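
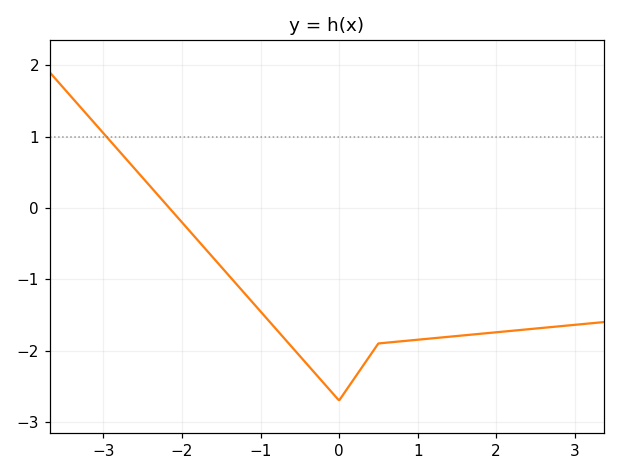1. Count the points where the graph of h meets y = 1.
1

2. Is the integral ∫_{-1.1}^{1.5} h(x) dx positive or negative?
negative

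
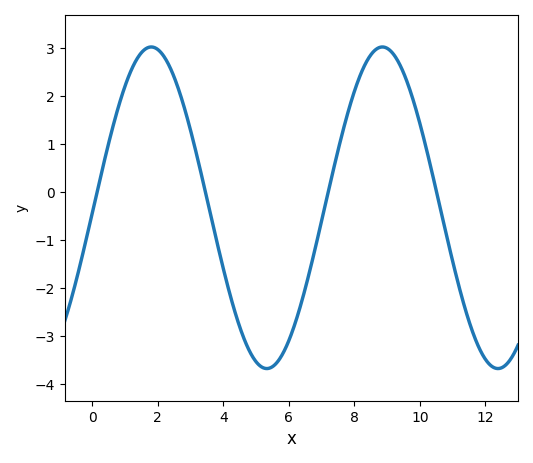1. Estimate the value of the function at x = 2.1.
2.9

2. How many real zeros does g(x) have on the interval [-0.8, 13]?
4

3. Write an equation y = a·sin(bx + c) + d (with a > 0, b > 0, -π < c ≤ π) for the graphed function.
y = 3.35sin(0.89x - 0.03) - 0.33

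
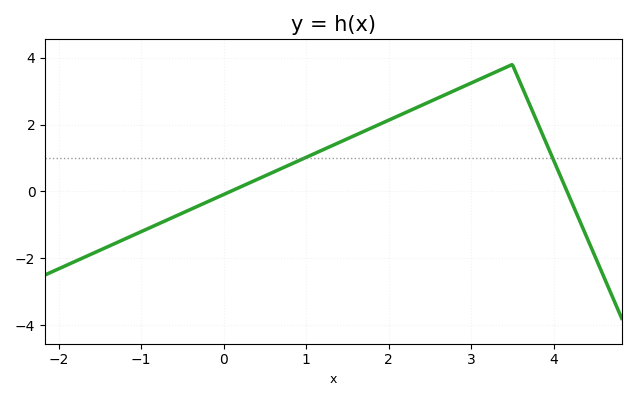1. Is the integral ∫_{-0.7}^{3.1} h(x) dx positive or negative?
positive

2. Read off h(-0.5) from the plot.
-0.647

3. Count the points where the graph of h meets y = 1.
2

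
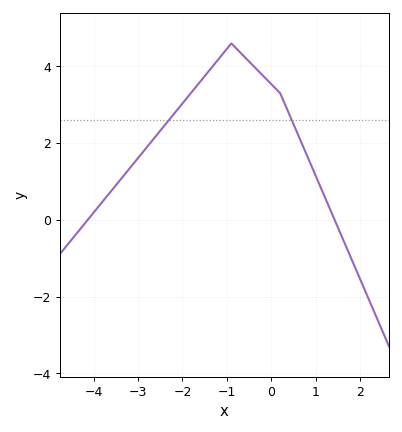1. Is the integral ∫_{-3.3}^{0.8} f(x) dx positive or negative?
positive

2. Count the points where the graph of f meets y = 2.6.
2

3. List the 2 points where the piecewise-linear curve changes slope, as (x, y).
(-0.9, 4.6); (0.2, 3.3)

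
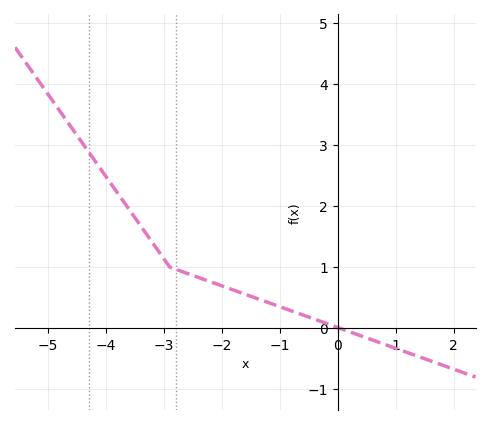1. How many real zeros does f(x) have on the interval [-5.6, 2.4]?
1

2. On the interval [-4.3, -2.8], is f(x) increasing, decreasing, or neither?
decreasing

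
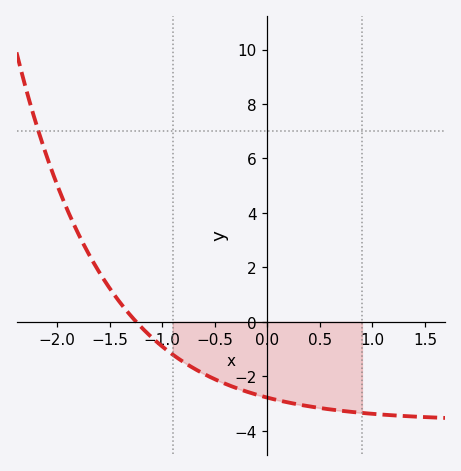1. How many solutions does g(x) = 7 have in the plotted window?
1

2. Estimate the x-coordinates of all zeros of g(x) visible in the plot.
-1.2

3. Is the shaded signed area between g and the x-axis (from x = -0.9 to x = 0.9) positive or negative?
negative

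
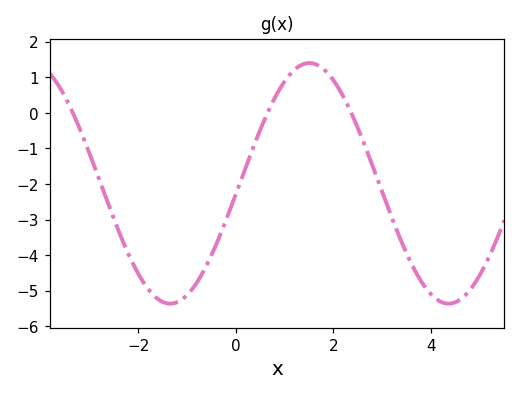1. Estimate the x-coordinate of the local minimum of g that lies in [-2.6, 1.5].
-1.4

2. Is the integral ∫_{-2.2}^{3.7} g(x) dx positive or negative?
negative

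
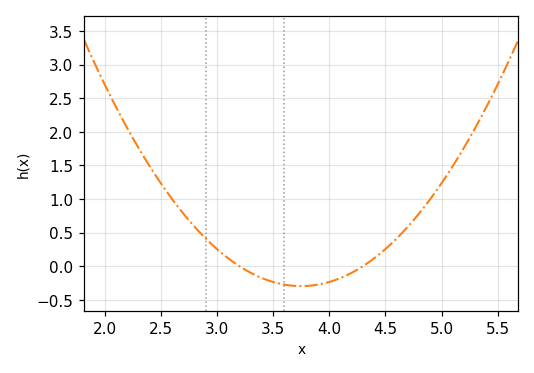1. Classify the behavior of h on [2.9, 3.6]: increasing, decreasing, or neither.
decreasing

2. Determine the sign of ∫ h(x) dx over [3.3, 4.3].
negative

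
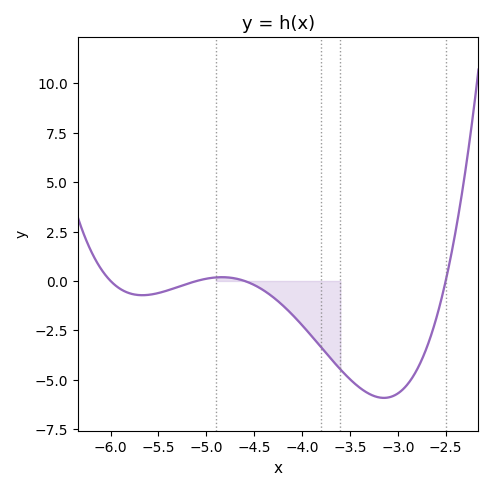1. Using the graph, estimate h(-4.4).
-0.481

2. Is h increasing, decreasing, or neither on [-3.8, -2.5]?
neither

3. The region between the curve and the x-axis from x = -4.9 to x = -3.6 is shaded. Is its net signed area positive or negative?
negative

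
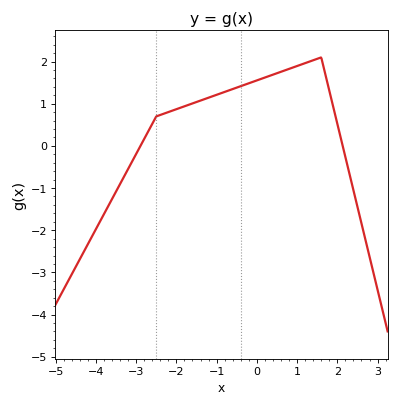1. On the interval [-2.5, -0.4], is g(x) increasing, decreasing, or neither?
increasing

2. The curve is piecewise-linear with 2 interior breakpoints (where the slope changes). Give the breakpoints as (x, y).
(-2.5, 0.7); (1.6, 2.1)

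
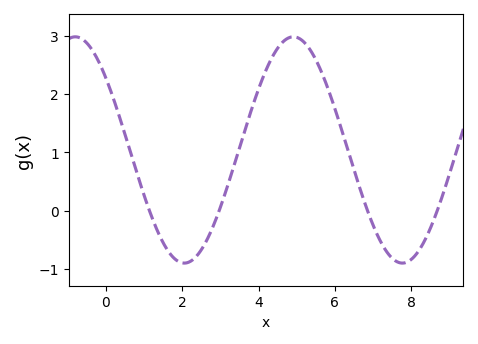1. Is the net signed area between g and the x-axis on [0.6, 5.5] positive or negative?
positive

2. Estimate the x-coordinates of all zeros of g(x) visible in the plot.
1.2, 3, 6.8, 8.6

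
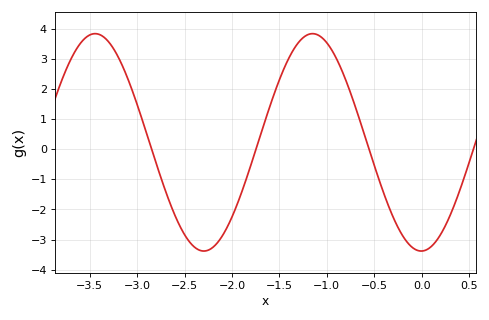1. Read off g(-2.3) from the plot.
-3.38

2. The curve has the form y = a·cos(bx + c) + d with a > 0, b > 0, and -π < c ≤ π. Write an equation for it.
y = 3.61cos(2.74x - 3.13) + 0.23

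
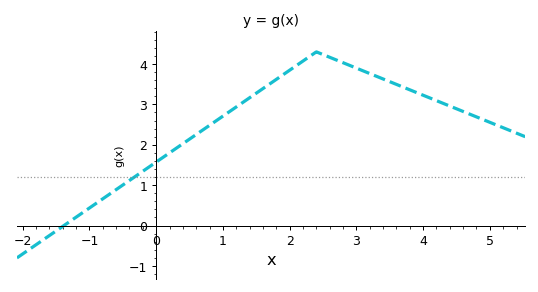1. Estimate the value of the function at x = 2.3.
4.19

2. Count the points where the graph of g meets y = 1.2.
1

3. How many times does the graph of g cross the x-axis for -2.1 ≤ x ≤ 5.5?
1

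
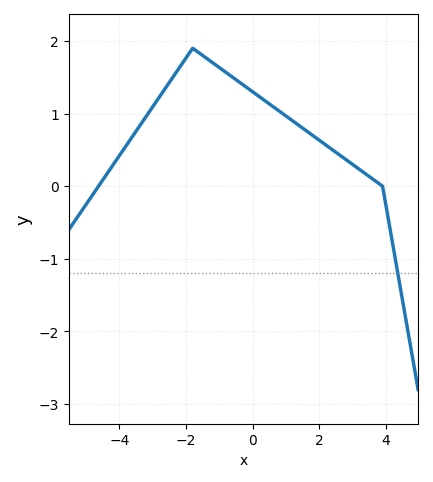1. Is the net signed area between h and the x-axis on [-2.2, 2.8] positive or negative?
positive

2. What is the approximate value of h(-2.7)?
1.29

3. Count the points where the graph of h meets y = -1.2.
1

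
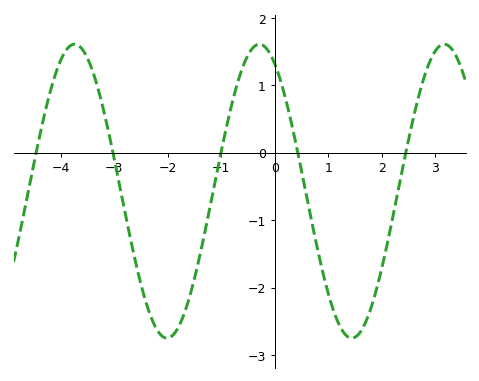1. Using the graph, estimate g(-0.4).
1.6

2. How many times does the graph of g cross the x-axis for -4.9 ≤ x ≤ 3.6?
5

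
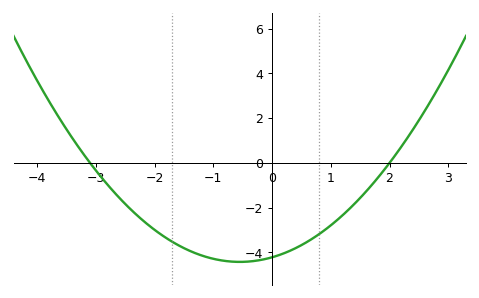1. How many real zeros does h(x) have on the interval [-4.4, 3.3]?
2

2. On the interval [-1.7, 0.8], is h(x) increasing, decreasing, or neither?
neither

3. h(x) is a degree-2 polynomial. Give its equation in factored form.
y = 0.68(x + 3.1)(x - 2)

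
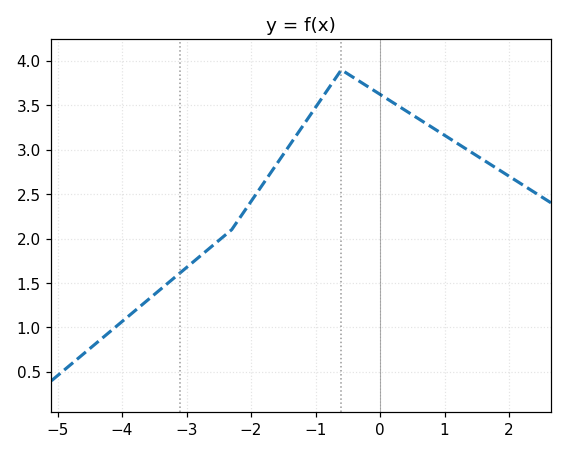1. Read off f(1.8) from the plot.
2.8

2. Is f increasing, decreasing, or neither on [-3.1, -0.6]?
increasing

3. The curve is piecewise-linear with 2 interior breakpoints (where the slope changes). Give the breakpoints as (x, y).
(-2.3, 2.1); (-0.6, 3.9)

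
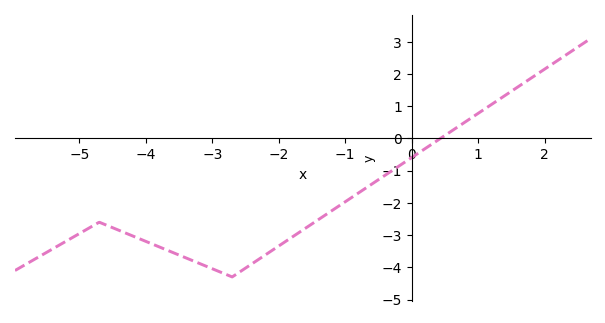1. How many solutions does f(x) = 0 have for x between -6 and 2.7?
1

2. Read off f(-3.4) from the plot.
-3.7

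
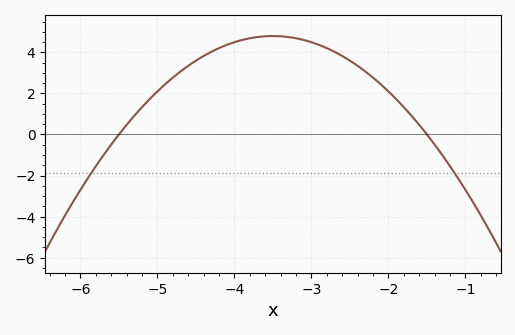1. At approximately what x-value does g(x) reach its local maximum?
-3.5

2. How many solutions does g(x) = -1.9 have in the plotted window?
2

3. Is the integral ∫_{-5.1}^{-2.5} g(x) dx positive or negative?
positive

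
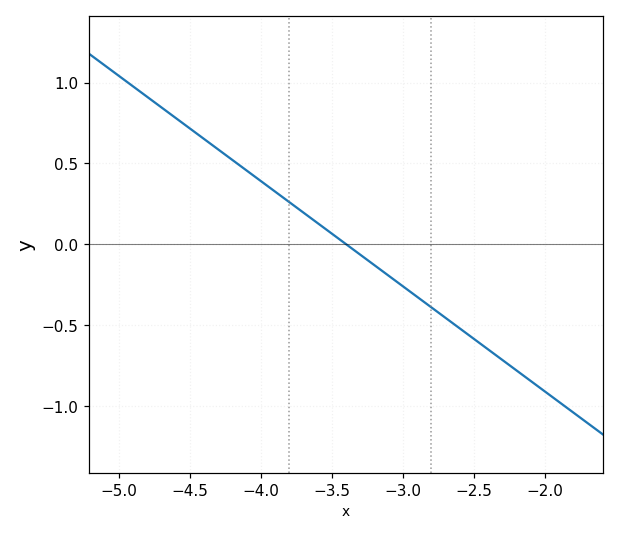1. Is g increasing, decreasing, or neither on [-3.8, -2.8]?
decreasing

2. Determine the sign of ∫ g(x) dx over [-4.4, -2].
negative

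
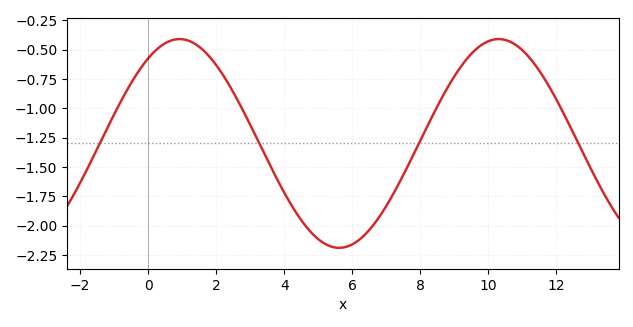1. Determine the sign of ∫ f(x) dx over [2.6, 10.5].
negative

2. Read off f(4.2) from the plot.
-1.8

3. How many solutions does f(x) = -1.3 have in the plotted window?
4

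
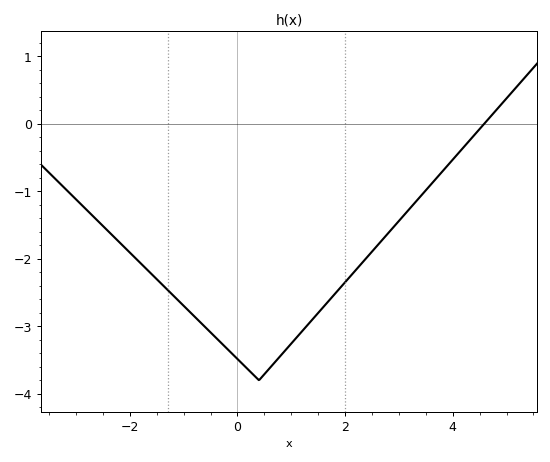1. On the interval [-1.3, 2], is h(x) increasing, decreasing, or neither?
neither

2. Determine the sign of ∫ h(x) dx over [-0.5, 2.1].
negative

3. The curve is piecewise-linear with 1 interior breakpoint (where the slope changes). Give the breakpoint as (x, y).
(0.4, -3.8)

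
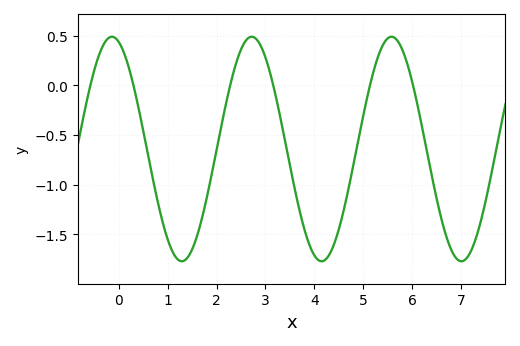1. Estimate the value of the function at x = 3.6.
-1.05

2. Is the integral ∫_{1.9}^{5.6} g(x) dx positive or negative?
negative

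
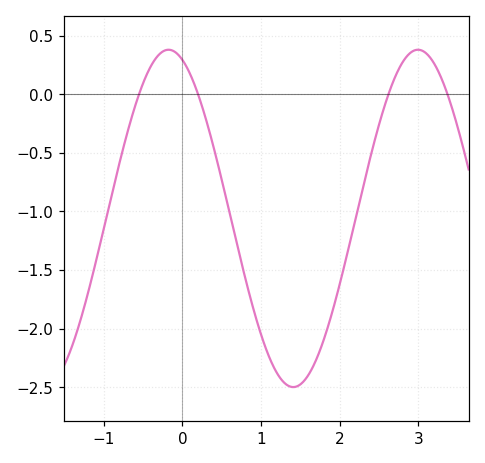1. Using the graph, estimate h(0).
0.292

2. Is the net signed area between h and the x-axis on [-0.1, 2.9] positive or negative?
negative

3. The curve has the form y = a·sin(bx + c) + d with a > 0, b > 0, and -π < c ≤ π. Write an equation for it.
y = 1.44sin(1.98x + 1.92) - 1.06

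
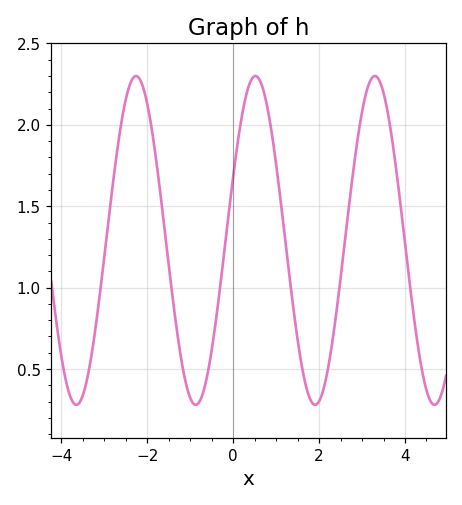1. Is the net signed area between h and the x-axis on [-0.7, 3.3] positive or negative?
positive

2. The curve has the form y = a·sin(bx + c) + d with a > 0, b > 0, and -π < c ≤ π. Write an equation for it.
y = 1.01sin(2.26x + 0.4) + 1.29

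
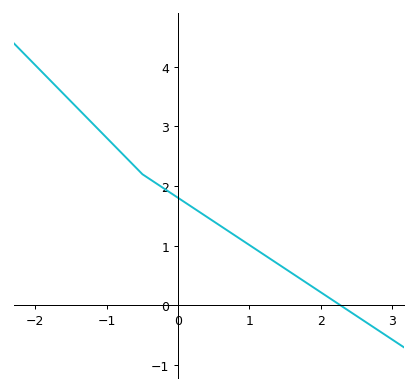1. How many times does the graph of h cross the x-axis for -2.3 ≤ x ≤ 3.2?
1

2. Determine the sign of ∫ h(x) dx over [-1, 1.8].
positive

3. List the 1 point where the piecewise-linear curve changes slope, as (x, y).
(-0.5, 2.2)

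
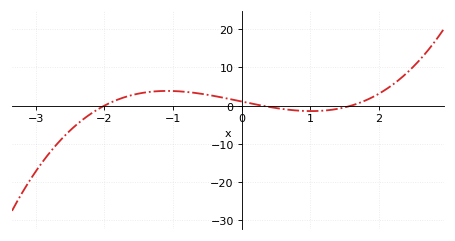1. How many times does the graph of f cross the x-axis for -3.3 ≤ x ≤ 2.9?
3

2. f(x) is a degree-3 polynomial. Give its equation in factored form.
y = 1.13(x + 2)(x - 0.3)(x - 1.6)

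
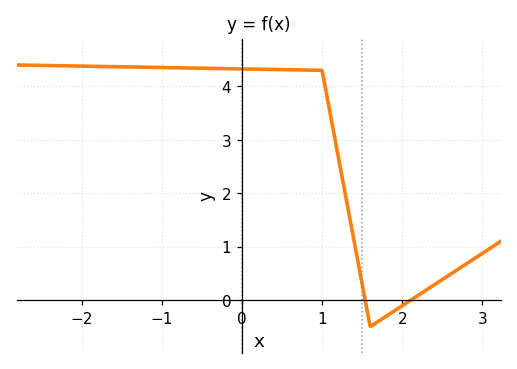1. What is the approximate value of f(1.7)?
-0.402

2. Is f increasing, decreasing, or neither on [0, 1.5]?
decreasing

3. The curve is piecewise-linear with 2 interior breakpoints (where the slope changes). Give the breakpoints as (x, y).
(1, 4.3); (1.6, -0.5)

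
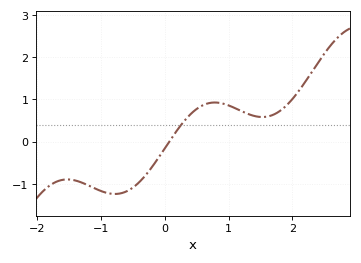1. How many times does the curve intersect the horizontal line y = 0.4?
1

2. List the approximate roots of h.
0.1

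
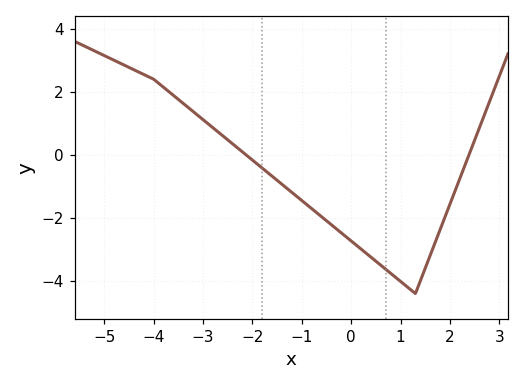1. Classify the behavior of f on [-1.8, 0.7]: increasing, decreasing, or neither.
decreasing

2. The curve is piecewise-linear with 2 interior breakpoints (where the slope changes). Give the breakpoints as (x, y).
(-4, 2.4); (1.3, -4.4)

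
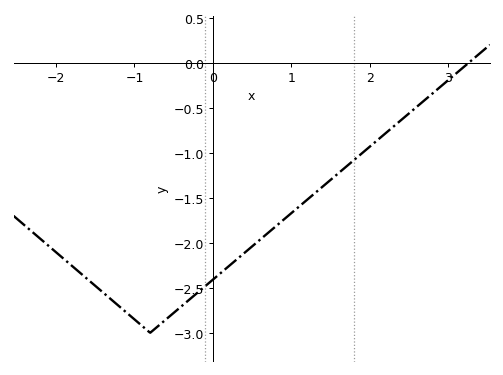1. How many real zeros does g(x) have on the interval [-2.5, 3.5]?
1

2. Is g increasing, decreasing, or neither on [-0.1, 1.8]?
increasing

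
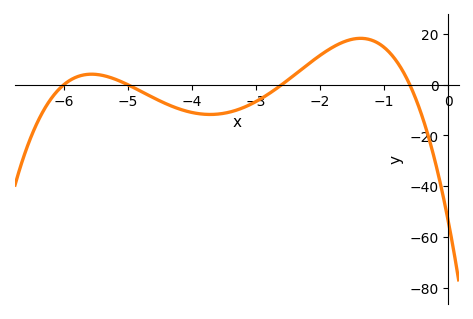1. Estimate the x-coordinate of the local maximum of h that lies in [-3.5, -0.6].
-1.4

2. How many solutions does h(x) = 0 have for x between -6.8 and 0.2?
4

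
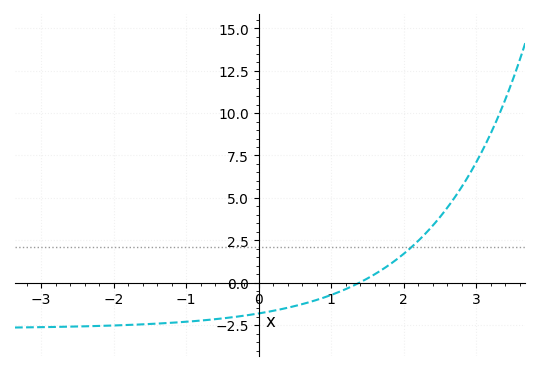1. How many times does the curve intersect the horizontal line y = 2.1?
1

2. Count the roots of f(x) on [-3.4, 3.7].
1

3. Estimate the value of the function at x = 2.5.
3.8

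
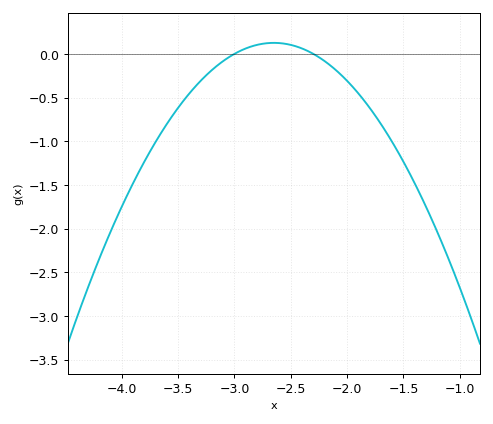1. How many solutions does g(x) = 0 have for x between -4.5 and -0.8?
2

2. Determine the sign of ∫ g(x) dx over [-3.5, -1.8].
negative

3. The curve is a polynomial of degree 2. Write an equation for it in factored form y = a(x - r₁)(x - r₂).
y = -1.03(x + 3)(x + 2.3)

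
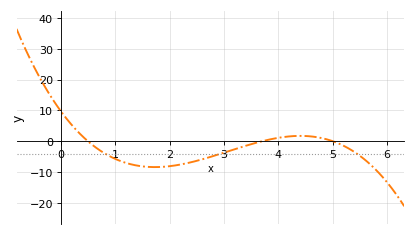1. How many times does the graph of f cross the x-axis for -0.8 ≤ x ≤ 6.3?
3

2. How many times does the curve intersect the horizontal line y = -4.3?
3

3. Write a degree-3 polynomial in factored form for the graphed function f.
y = -1.06(x - 0.5)(x - 3.7)(x - 5)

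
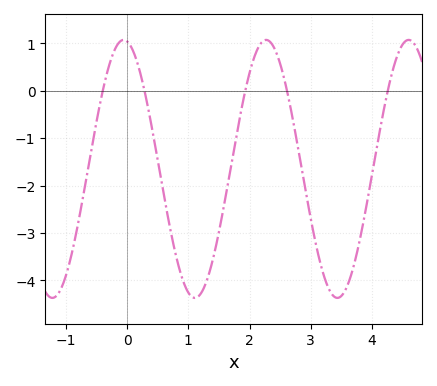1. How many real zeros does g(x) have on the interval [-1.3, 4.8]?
5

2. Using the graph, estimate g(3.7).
-3.7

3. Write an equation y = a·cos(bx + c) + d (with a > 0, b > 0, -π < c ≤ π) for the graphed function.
y = 2.72cos(2.7x + 0.15) - 1.65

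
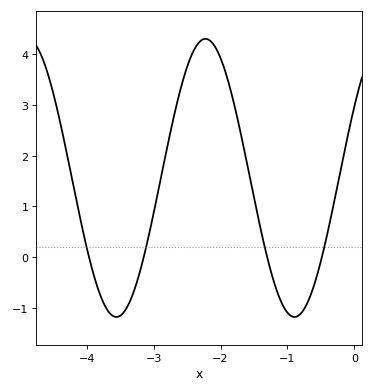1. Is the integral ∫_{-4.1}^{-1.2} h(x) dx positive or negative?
positive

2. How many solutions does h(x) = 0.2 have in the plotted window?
4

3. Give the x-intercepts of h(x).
-4, -3.1, -1.3, -0.5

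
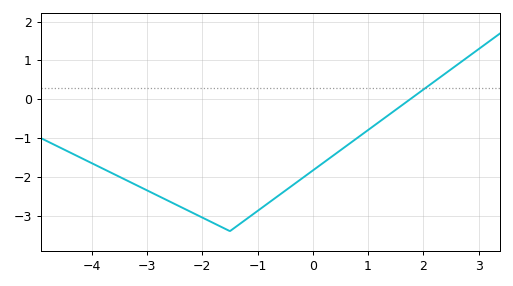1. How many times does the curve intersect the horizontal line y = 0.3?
1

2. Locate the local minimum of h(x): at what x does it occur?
-1.5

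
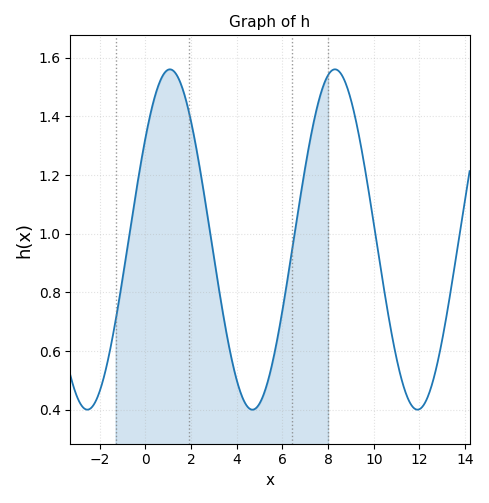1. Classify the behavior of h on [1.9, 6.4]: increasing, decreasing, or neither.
neither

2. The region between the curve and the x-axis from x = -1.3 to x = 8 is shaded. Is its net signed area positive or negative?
positive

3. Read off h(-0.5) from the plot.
1.1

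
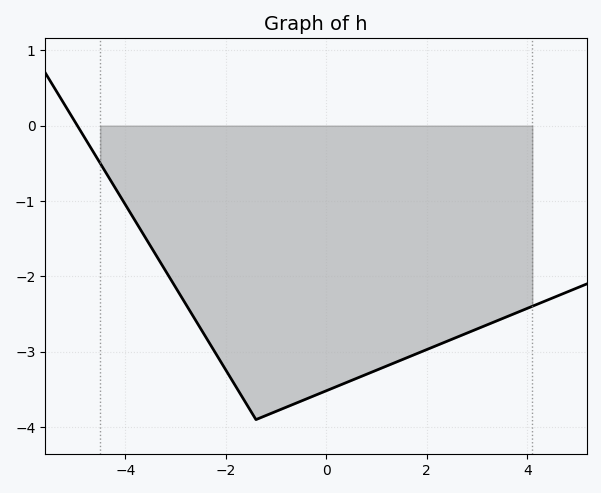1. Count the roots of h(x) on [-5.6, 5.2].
1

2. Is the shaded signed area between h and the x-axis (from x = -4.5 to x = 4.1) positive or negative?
negative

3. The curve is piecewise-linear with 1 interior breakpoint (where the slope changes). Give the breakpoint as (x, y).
(-1.4, -3.9)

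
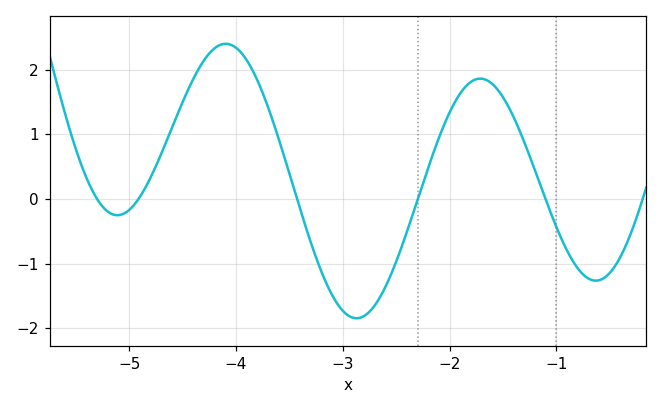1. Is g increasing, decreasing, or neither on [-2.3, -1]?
neither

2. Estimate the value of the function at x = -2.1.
0.9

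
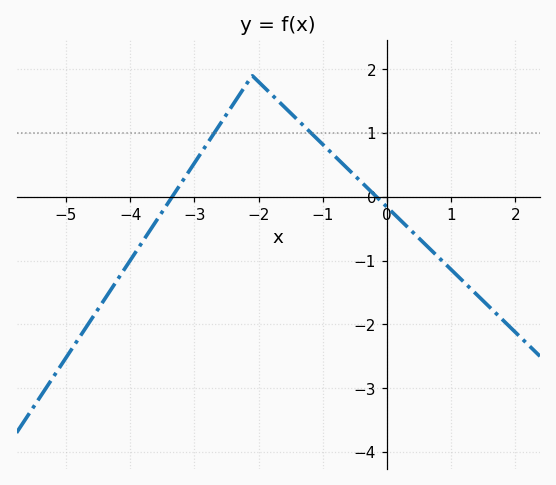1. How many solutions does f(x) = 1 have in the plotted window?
2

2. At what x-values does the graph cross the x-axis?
-3.4, -0.2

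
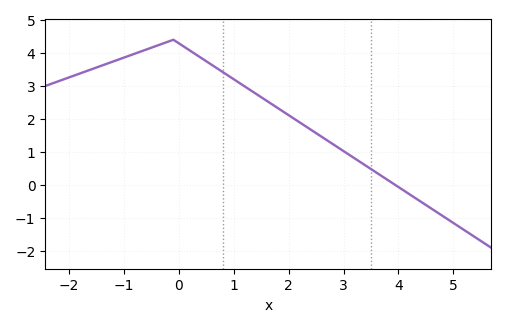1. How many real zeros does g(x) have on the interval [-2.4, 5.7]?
1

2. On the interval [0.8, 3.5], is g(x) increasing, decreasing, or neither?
decreasing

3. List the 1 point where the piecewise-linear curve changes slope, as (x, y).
(-0.1, 4.4)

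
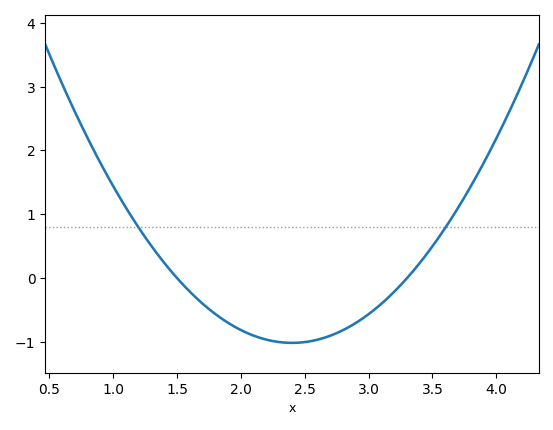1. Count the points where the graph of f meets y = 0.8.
2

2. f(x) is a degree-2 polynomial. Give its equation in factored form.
y = 1.25(x - 1.5)(x - 3.3)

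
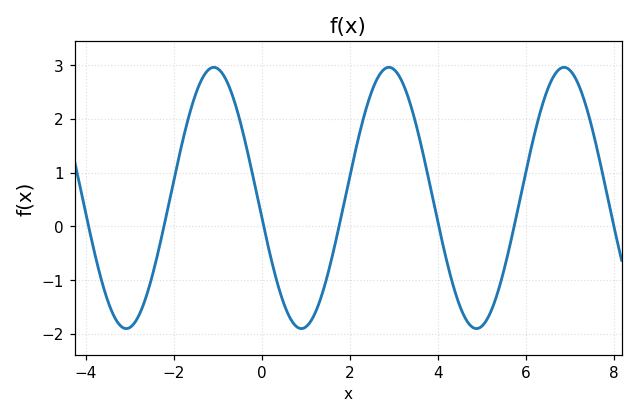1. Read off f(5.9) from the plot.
0.645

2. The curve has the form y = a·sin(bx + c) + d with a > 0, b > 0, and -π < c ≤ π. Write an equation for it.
y = 2.43sin(1.58x - 2.99) + 0.53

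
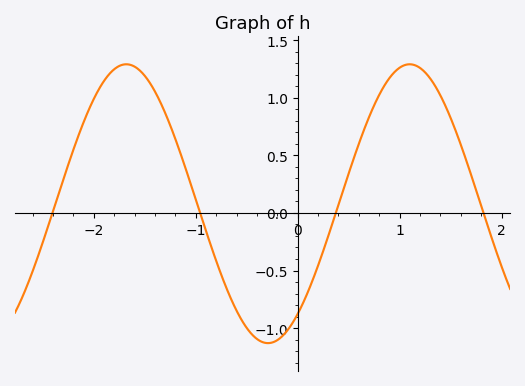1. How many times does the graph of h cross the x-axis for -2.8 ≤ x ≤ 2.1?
4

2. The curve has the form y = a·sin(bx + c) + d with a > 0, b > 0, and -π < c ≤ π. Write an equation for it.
y = 1.21sin(2.3x - 0.91) + 0.08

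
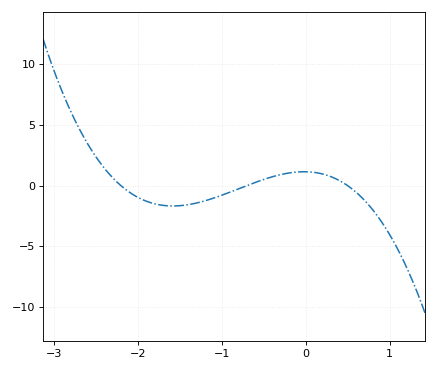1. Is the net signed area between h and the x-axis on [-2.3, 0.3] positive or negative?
negative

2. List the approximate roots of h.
-2.2, -0.7, 0.5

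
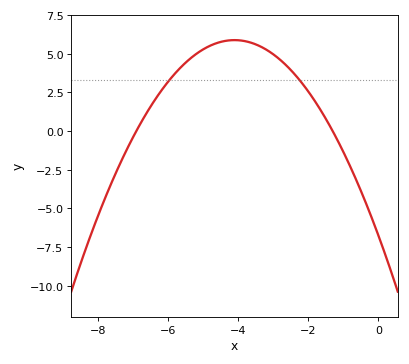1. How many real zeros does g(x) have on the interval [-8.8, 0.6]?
2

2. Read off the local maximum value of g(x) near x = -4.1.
5.8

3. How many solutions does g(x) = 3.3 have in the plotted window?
2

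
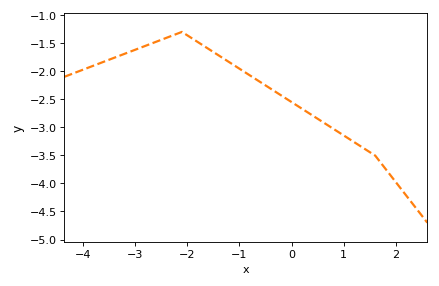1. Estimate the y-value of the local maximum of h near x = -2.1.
-1.3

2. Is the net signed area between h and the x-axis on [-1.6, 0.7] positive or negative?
negative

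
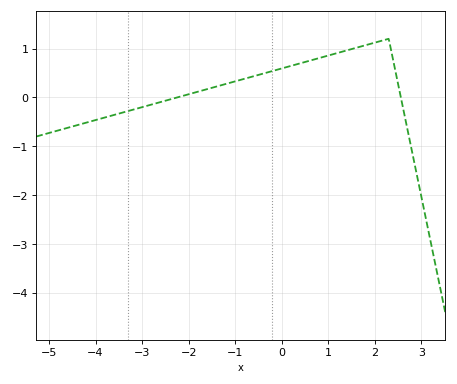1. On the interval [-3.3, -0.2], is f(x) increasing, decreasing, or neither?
increasing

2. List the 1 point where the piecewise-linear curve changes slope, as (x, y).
(2.3, 1.2)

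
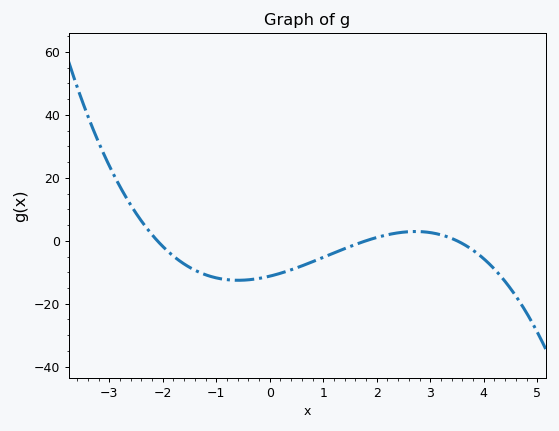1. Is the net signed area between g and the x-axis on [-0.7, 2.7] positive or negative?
negative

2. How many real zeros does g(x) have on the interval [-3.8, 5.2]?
3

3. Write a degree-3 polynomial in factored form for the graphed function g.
y = -0.85(x + 2.1)(x - 1.8)(x - 3.5)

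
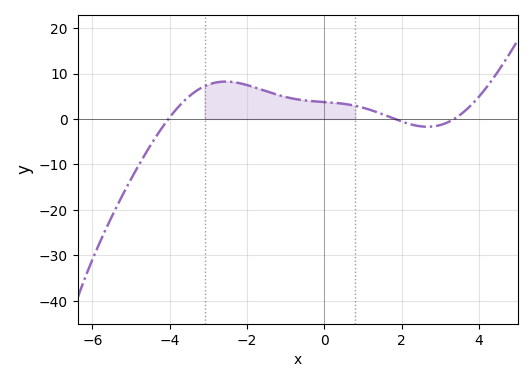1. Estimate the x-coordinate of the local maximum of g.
-2.55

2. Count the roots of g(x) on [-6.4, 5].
3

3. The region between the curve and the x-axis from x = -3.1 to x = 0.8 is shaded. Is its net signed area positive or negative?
positive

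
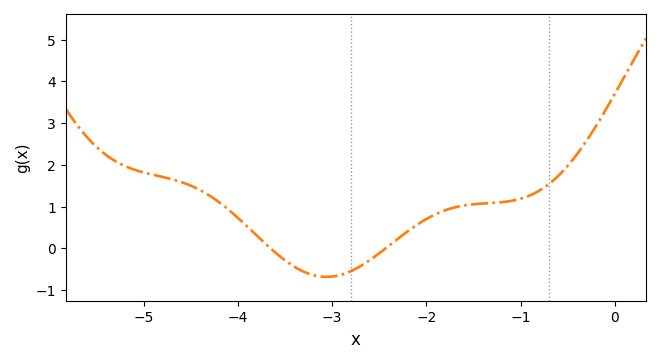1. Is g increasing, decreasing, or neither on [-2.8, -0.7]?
increasing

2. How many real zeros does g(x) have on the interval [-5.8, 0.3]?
2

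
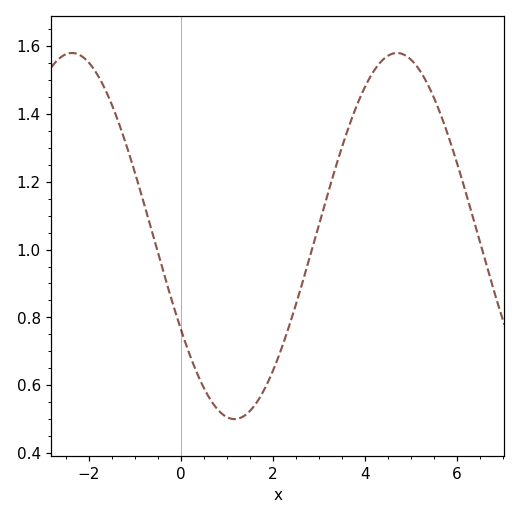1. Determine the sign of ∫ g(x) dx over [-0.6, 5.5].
positive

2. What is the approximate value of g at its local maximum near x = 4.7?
1.58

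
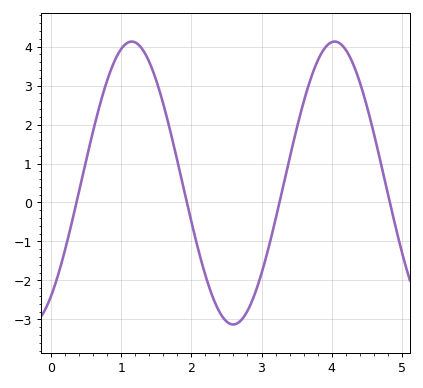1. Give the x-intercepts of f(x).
0.361, 1.94, 3.26, 4.83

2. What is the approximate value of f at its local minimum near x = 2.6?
-3.13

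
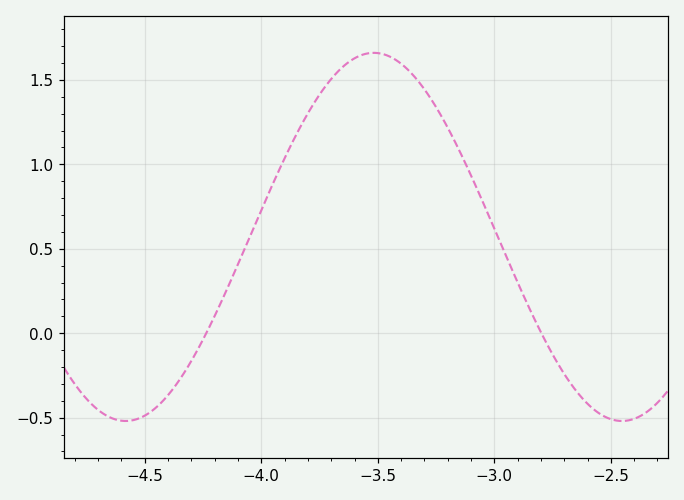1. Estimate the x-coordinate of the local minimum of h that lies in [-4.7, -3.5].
-4.58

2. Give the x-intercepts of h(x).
-4.24, -2.8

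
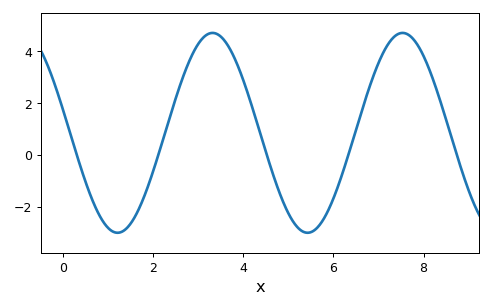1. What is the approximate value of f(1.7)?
-2.02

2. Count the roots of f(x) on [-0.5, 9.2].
5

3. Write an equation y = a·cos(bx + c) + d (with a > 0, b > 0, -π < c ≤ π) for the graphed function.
y = 3.86cos(1.49x + 1.34) + 0.85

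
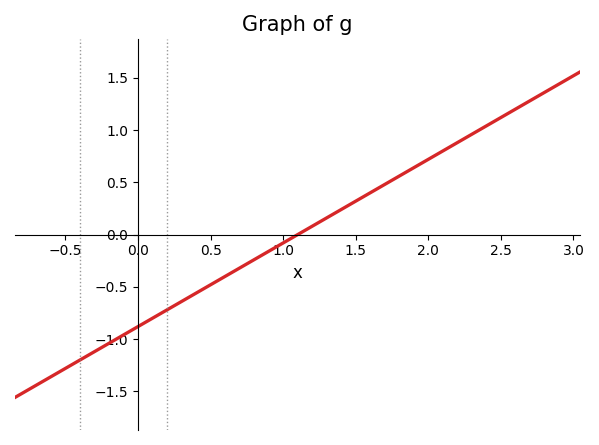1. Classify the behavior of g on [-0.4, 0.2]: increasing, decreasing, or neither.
increasing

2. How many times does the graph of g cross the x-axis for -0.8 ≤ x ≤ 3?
1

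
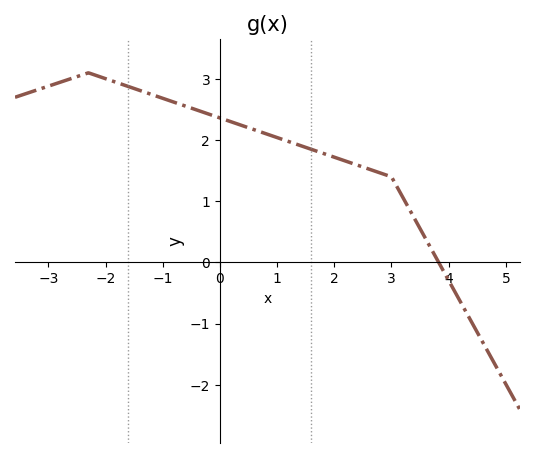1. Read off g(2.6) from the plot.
1.53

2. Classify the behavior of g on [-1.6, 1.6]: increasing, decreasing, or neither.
decreasing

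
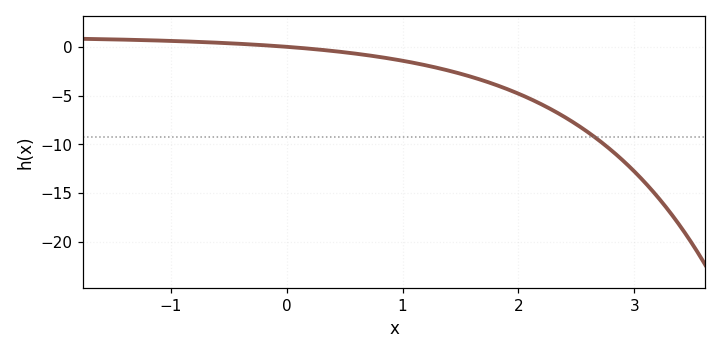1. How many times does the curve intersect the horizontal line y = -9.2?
1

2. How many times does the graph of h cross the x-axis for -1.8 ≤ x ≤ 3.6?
1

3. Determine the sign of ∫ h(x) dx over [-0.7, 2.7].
negative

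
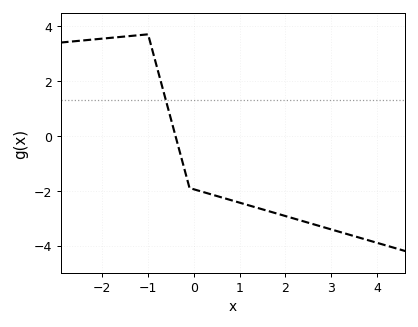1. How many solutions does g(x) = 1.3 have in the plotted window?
1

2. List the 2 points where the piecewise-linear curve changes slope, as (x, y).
(-1, 3.7); (-0.1, -1.9)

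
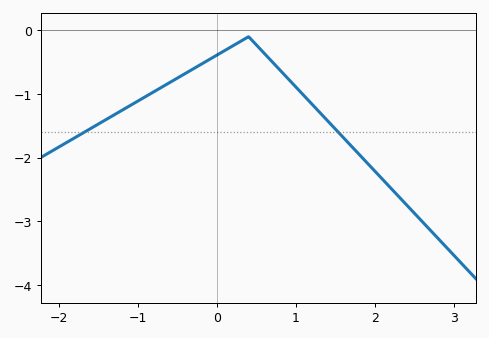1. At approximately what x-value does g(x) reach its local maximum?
0.4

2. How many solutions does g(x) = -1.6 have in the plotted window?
2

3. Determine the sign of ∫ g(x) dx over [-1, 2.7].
negative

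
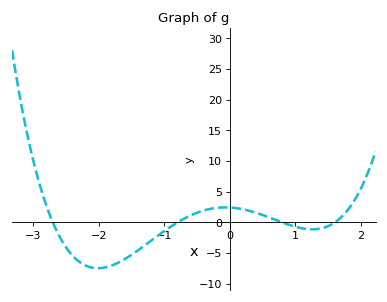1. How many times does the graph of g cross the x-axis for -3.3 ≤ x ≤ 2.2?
4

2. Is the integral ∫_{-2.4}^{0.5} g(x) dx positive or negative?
negative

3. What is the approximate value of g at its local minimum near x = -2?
-7.45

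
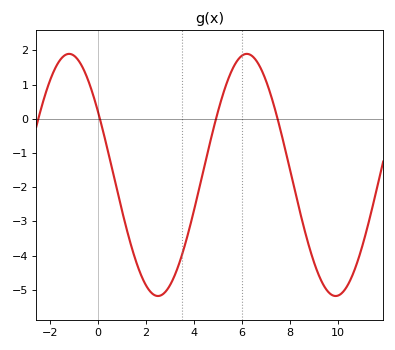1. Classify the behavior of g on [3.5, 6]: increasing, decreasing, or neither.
increasing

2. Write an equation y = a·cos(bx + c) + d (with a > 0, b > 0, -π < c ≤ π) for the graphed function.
y = 3.54cos(0.85x + 1) - 1.64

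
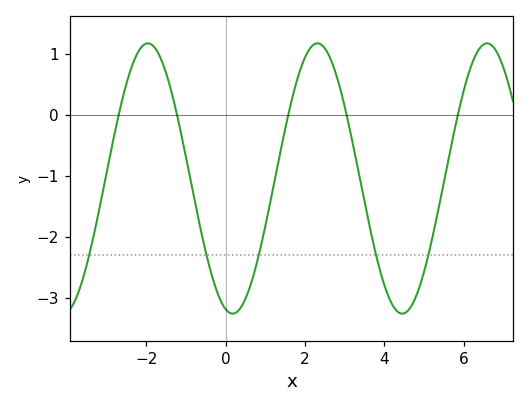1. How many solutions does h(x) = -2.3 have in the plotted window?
5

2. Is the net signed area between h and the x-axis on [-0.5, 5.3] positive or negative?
negative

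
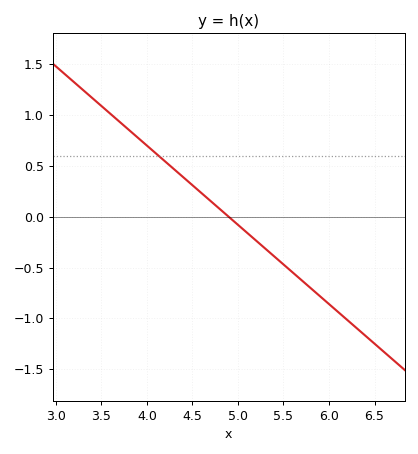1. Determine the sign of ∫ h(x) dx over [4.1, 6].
negative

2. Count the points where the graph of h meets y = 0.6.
1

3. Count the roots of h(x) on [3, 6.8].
1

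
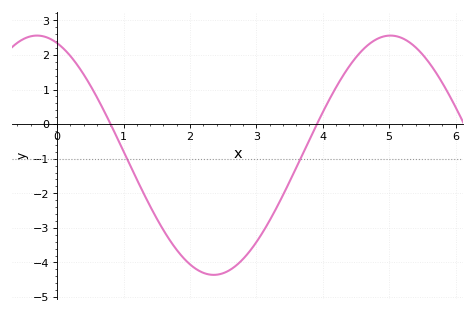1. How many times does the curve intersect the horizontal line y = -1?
2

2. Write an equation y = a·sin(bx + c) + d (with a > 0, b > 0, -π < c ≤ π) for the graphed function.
y = 3.46sin(1.2x + 1.9) - 0.9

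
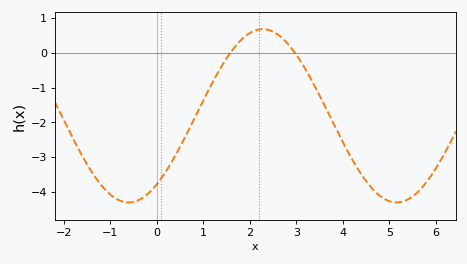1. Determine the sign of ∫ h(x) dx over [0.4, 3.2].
negative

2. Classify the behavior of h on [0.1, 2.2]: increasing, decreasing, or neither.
increasing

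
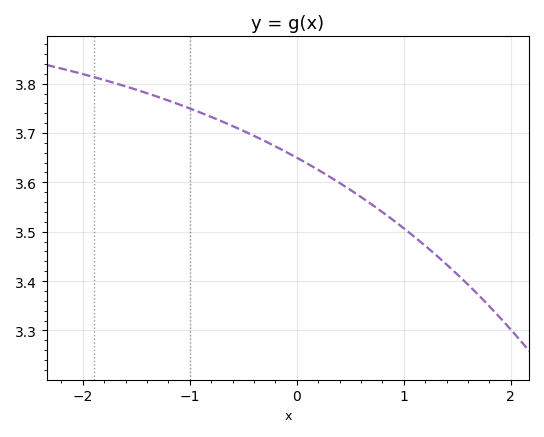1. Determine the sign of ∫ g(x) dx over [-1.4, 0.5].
positive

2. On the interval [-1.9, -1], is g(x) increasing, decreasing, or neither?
decreasing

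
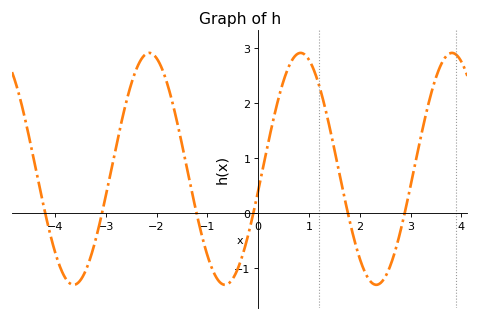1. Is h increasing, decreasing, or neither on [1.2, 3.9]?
neither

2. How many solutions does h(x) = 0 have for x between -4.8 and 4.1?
6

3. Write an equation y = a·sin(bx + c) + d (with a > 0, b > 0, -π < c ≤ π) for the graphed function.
y = 2.11sin(2.11x - 0.19) + 0.8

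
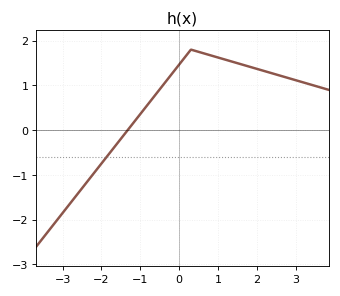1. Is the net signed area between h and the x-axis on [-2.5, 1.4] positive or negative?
positive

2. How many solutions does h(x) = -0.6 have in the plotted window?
1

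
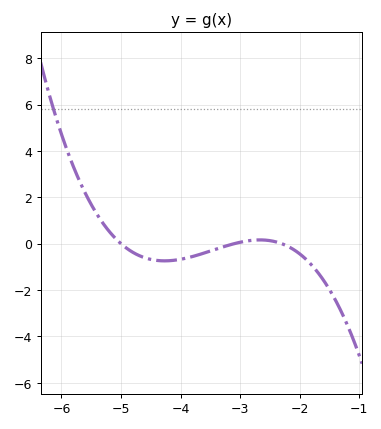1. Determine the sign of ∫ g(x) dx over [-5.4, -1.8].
negative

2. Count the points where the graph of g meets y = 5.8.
1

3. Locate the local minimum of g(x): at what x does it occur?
-4.3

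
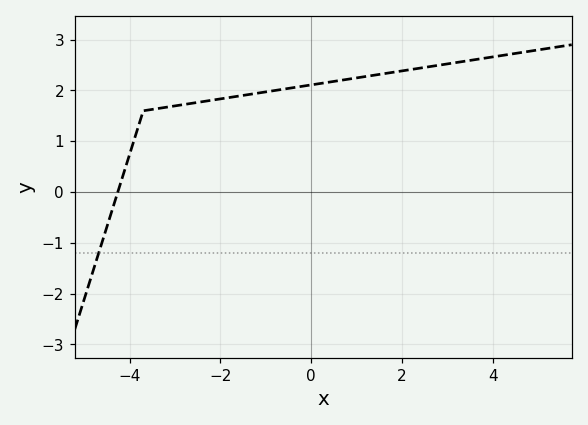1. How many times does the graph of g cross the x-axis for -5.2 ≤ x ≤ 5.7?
1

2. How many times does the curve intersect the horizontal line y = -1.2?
1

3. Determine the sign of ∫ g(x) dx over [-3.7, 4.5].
positive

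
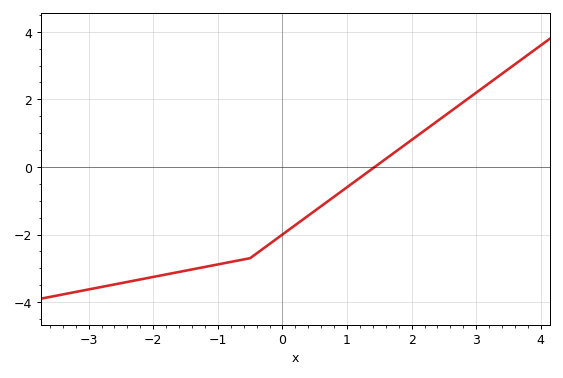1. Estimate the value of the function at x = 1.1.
-0.4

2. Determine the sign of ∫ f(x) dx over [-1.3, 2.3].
negative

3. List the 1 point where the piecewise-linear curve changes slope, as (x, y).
(-0.5, -2.7)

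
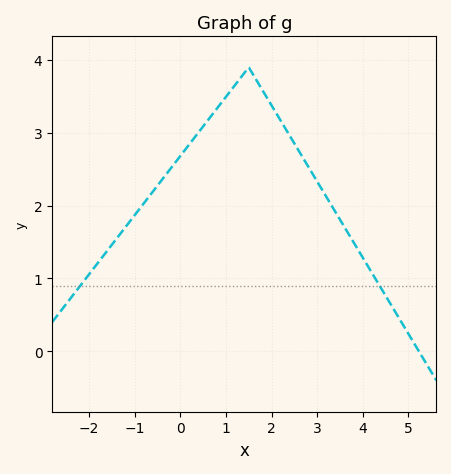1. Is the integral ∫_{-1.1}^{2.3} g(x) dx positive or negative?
positive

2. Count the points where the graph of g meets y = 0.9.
2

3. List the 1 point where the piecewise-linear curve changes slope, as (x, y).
(1.5, 3.9)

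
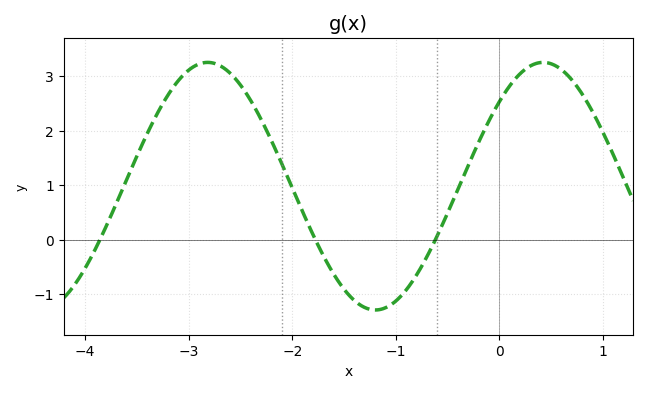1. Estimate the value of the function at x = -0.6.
0.1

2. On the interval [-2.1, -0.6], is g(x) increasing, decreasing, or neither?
neither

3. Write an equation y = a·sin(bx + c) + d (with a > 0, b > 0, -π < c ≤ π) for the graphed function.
y = 2.27sin(1.9x + 0.75) + 0.98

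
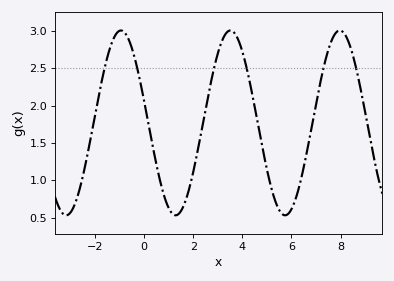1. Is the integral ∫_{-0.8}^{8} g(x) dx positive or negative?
positive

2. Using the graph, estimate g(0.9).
0.7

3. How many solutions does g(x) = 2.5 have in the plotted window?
6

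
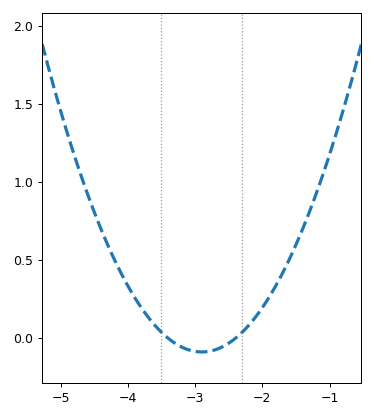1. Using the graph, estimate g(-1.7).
0.4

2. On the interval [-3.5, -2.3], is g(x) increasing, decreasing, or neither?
neither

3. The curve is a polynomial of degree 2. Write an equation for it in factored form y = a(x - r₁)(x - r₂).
y = 0.35(x + 3.4)(x + 2.4)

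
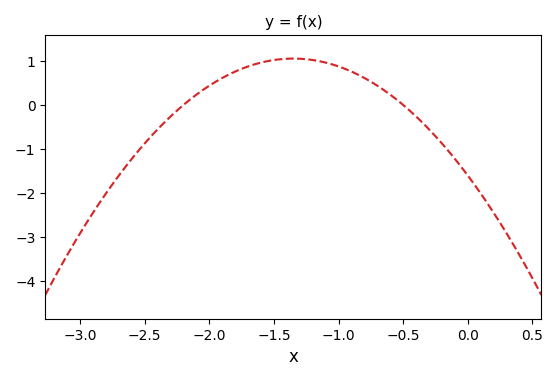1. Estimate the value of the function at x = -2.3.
-0.3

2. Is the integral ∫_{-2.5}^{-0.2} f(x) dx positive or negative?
positive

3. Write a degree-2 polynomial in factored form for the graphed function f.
y = -1.46(x + 2.2)(x + 0.5)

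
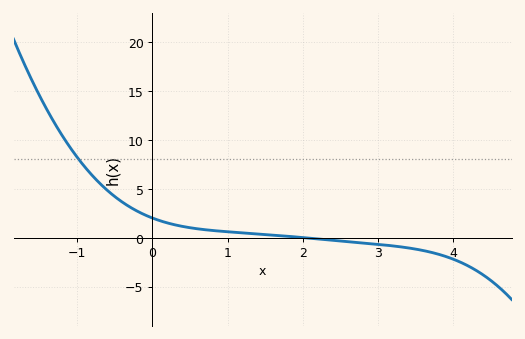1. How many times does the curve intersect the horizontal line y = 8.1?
1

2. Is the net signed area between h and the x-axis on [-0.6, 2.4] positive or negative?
positive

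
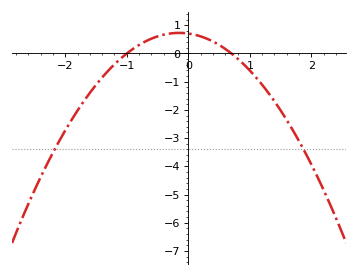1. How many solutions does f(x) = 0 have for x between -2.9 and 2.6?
2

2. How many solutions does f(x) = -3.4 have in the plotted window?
2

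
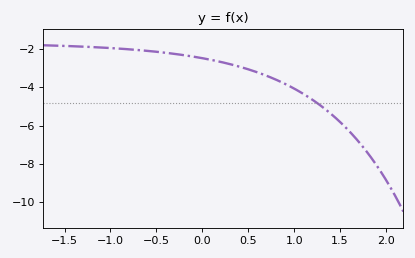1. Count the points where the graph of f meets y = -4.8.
1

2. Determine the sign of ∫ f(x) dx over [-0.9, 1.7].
negative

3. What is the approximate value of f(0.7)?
-3.41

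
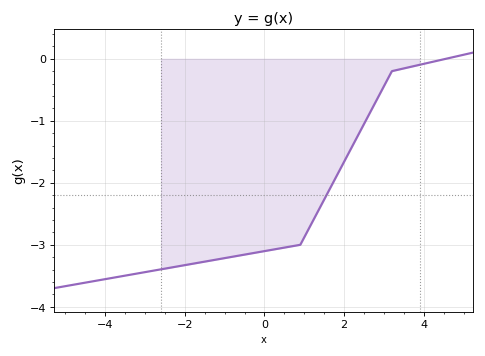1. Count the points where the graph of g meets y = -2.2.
1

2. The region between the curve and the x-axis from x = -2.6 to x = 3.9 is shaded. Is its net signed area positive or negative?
negative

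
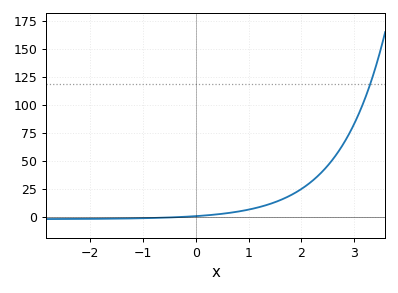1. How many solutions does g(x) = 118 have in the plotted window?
1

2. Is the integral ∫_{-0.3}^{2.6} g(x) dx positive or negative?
positive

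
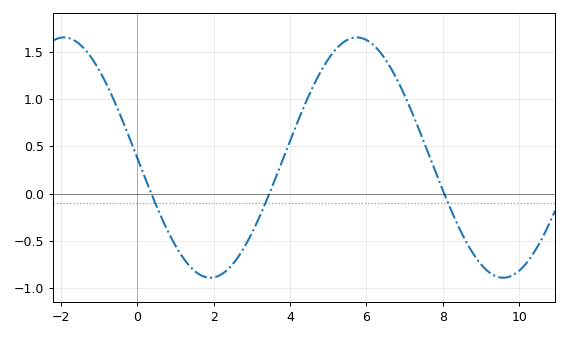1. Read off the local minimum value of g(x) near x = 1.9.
-0.89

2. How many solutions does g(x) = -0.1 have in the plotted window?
3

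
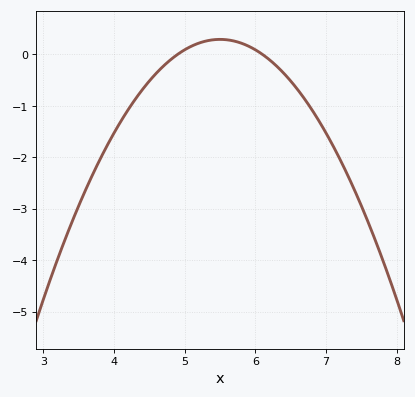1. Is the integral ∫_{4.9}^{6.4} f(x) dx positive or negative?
positive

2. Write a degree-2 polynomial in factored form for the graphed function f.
y = -0.81(x - 4.9)(x - 6.1)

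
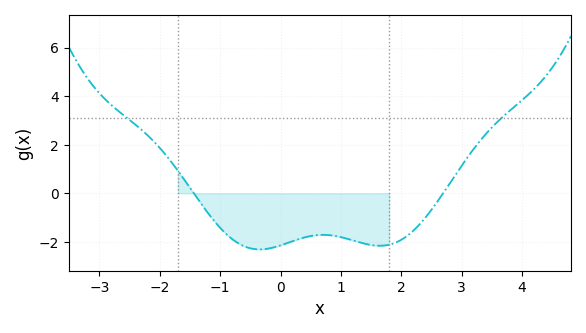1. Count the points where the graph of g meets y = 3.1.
2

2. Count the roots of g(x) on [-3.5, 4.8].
2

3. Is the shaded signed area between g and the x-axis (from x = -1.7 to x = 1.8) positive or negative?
negative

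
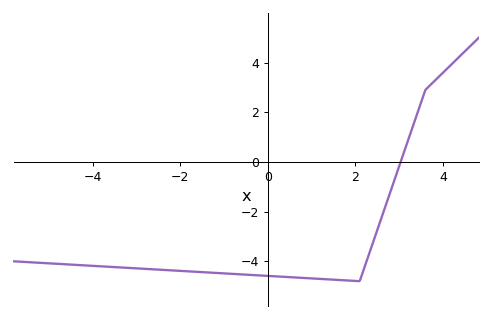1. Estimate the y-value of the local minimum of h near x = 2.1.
-4.8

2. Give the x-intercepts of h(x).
3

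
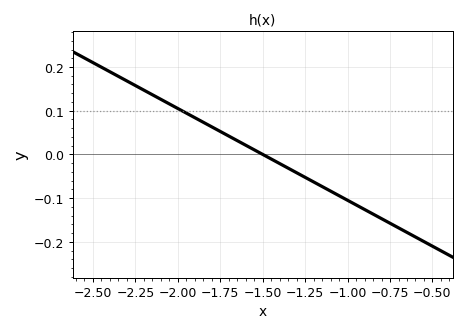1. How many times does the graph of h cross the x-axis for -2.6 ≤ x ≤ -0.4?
1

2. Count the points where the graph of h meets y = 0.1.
1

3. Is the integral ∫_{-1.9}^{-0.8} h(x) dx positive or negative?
negative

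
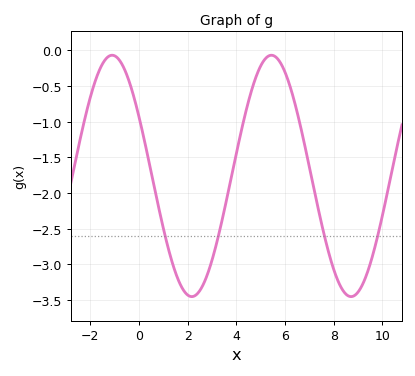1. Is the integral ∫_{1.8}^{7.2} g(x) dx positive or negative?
negative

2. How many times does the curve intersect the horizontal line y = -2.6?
4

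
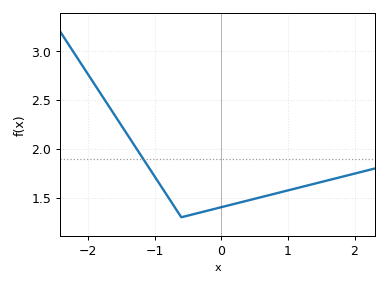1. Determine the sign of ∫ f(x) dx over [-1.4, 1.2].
positive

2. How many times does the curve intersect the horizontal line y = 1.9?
1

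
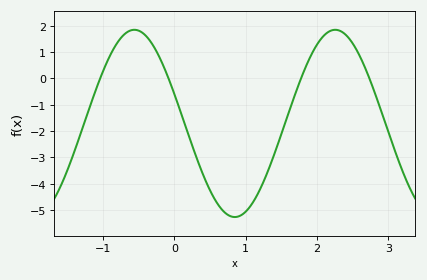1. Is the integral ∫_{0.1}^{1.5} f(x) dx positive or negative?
negative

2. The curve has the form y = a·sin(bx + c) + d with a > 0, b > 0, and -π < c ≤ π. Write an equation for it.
y = 3.56sin(2.23x + 2.82) - 1.71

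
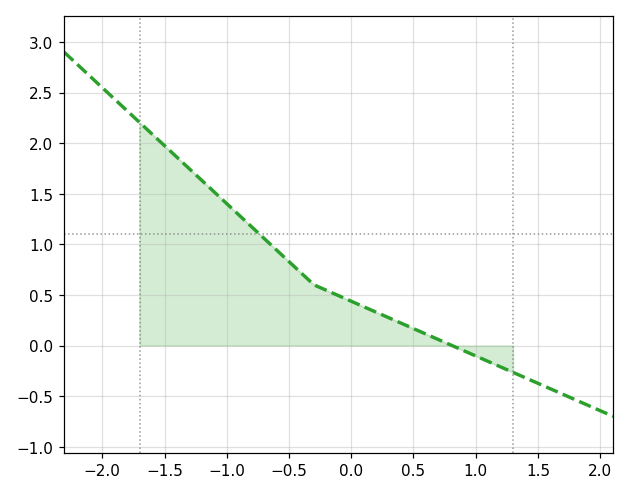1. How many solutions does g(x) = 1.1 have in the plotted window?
1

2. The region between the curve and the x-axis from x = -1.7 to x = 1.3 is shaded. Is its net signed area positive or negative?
positive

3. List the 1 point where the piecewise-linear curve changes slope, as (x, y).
(-0.3, 0.6)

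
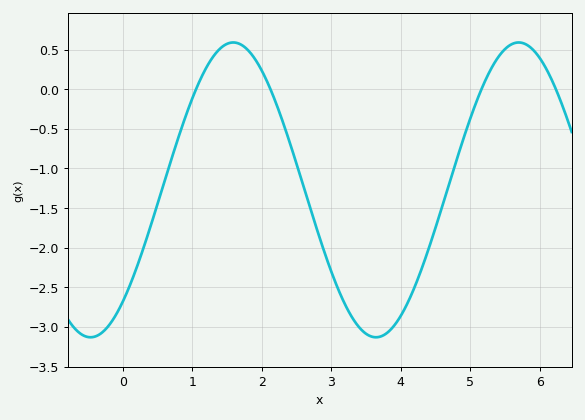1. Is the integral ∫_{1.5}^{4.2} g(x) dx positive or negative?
negative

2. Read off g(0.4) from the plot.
-1.73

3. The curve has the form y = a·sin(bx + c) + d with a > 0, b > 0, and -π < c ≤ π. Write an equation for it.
y = 1.86sin(1.53x - 0.862) - 1.27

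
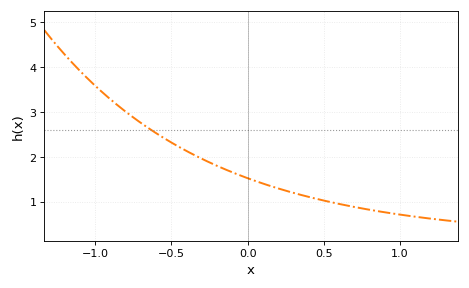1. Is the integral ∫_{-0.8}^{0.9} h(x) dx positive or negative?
positive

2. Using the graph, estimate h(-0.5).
2.31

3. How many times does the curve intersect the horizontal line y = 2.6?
1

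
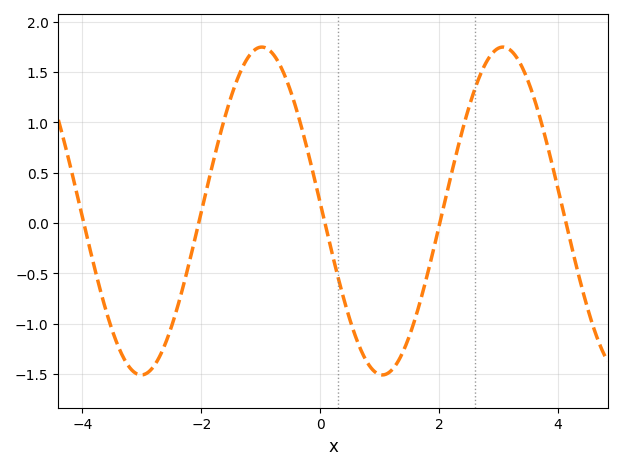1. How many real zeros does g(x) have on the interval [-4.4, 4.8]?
5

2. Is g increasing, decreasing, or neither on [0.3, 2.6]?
neither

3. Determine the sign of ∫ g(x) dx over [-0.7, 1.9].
negative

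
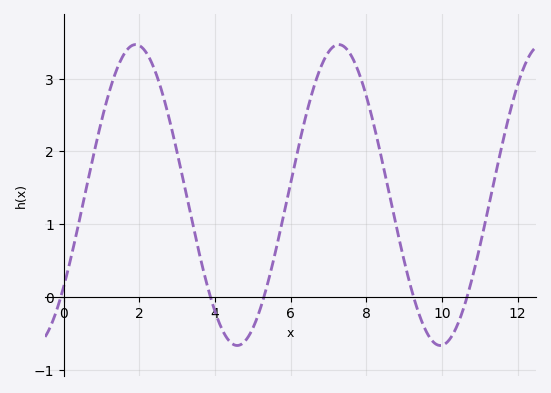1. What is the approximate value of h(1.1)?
2.6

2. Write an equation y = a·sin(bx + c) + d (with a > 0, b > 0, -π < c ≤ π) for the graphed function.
y = 2.07sin(1.2x - 0.65) + 1.4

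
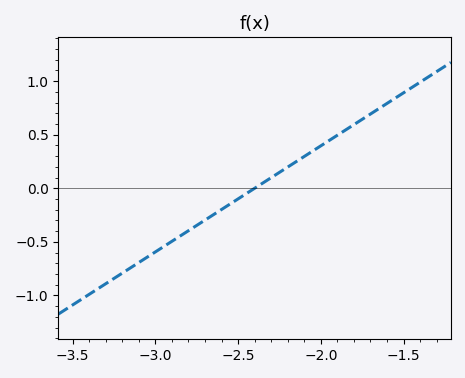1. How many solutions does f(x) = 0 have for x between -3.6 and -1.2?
1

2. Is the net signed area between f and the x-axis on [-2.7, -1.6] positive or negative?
positive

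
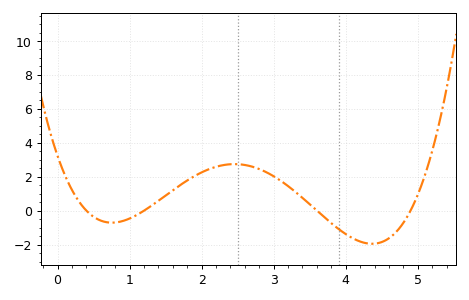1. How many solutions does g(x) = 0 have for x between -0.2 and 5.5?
4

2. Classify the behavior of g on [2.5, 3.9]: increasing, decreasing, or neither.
decreasing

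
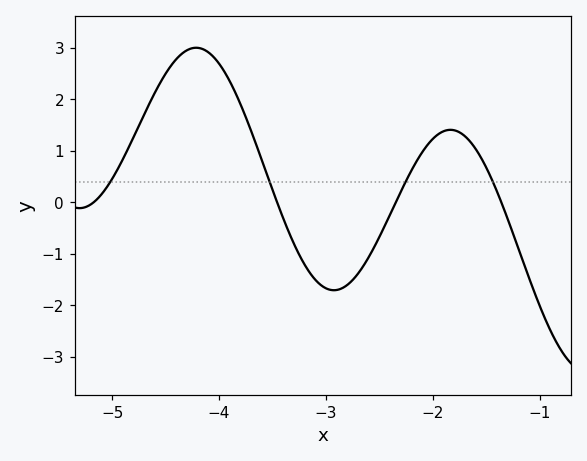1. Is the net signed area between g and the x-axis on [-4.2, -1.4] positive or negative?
positive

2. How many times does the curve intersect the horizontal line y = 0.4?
4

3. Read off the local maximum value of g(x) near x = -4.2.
3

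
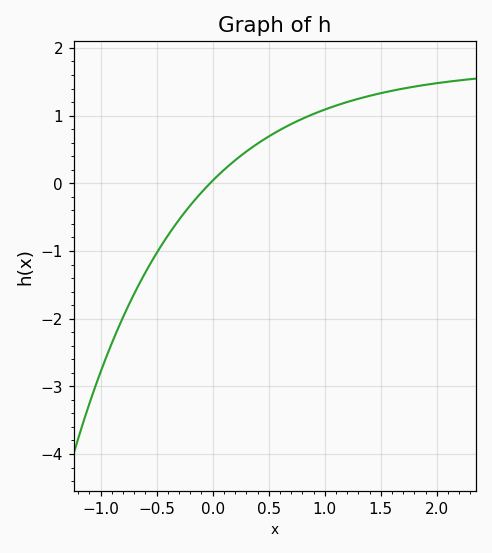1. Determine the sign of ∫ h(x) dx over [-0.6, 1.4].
positive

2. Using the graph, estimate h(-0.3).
-0.538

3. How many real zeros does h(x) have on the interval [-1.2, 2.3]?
1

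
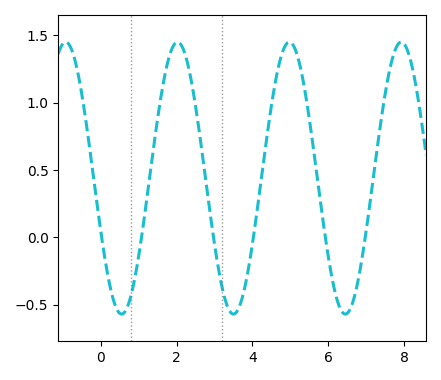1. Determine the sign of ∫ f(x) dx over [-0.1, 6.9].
positive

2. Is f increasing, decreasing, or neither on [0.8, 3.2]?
neither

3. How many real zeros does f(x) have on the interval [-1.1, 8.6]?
6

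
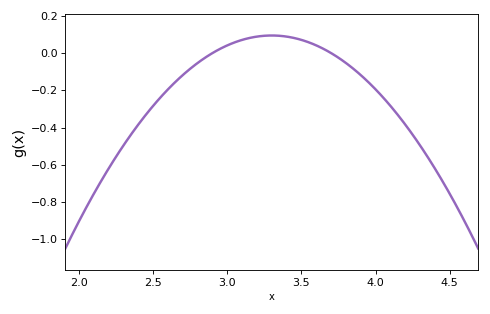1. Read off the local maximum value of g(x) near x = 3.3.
0.094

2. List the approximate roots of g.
2.9, 3.7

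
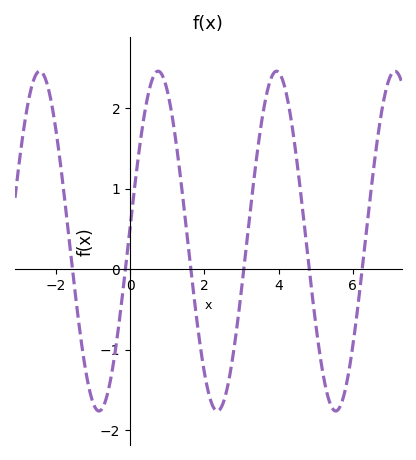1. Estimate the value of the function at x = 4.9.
-0.288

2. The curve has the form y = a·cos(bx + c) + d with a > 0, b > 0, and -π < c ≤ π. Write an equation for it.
y = 2.11cos(1.97x - 1.49) + 0.35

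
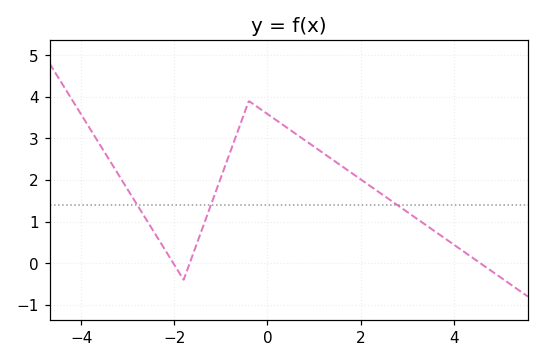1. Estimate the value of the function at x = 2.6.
1.55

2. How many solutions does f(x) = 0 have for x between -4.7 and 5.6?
3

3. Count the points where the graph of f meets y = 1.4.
3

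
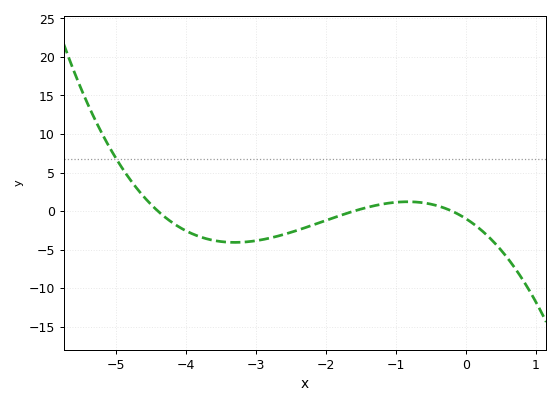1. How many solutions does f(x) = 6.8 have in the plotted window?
1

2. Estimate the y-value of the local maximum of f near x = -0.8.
1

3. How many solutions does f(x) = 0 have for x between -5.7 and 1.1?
3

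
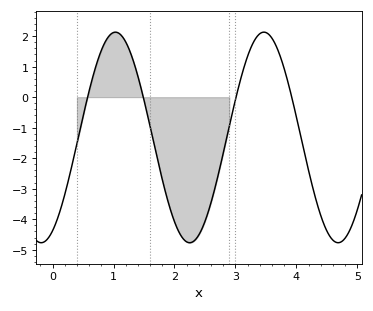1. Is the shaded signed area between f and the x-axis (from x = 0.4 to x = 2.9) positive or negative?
negative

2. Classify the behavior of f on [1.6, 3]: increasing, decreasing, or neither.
neither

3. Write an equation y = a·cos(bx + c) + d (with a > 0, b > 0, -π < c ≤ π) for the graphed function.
y = 3.45cos(2.6x - 2.7) - 1.32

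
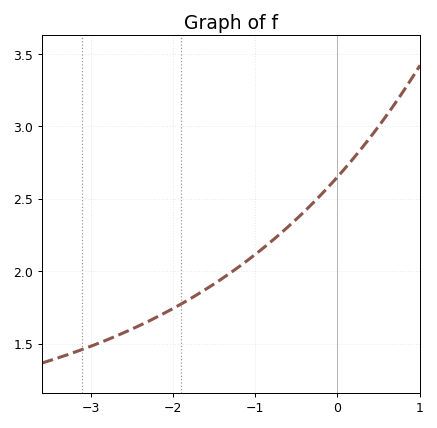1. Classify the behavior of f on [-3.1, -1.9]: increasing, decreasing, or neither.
increasing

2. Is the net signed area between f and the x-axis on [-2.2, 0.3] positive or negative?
positive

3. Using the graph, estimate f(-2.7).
1.55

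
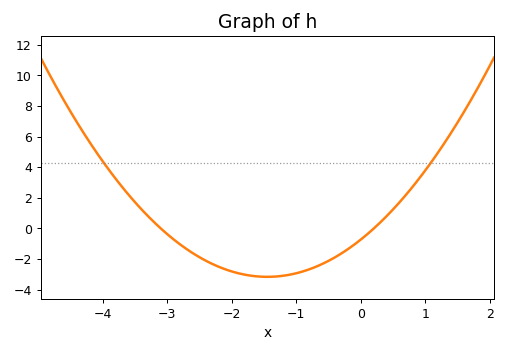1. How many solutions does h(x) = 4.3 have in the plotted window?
2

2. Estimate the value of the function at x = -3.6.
2.2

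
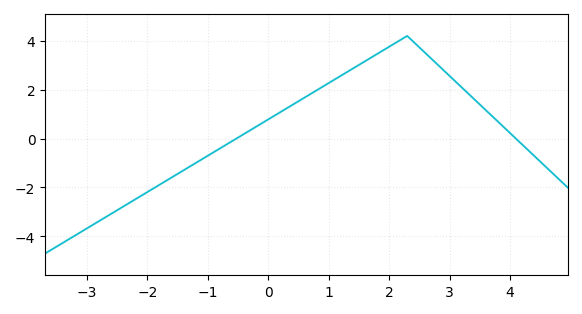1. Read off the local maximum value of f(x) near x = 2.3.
4.2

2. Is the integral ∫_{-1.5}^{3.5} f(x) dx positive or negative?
positive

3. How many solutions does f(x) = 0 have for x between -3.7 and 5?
2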